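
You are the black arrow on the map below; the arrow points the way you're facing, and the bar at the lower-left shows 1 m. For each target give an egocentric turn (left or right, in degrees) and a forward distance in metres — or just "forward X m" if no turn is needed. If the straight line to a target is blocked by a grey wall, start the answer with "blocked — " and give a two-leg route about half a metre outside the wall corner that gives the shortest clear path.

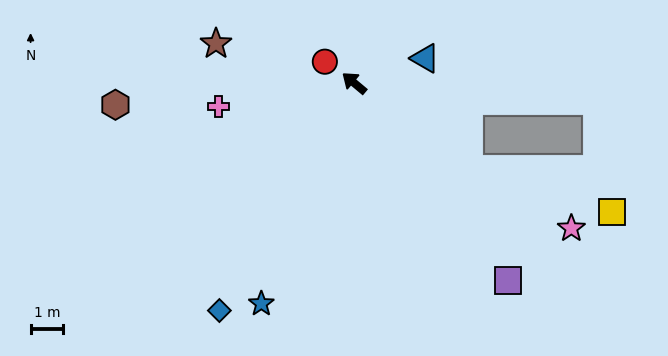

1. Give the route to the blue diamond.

turn left 99°, forward 8.1 m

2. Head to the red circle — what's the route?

turn left 4°, forward 1.1 m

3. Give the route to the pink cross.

turn left 50°, forward 4.2 m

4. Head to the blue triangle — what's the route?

turn right 121°, forward 2.3 m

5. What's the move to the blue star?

turn left 107°, forward 7.3 m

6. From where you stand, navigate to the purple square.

turn left 168°, forward 7.7 m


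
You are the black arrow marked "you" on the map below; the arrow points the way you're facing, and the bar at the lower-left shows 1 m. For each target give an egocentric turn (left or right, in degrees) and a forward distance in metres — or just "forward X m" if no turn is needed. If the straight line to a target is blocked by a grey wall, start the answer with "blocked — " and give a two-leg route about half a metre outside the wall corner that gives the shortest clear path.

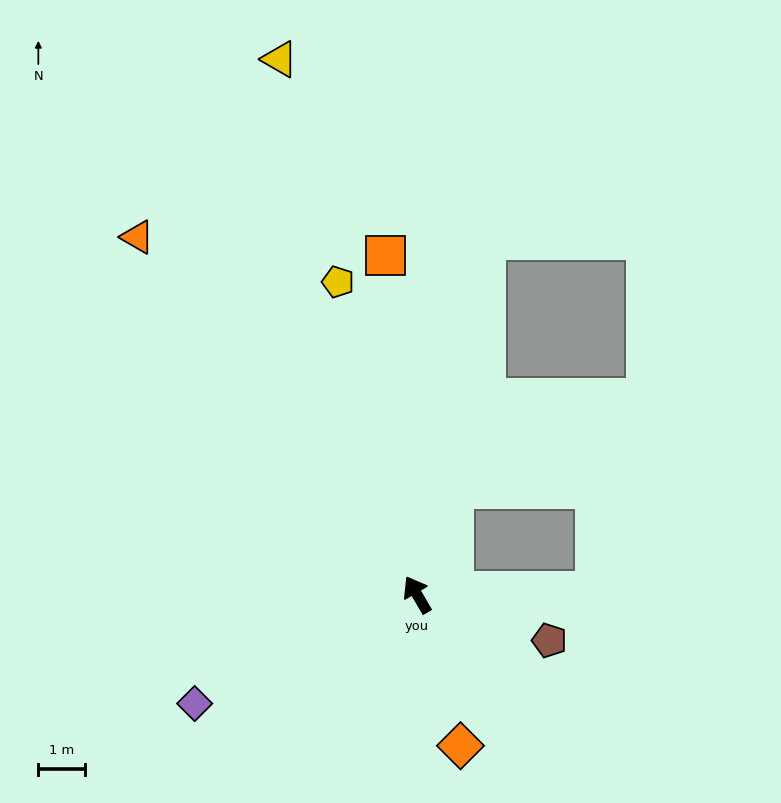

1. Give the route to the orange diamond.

turn left 166°, forward 3.4 m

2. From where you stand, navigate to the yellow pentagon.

turn right 16°, forward 6.9 m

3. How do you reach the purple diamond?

turn left 86°, forward 5.3 m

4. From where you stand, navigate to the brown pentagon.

turn right 139°, forward 3.0 m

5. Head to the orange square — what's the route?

turn right 25°, forward 7.3 m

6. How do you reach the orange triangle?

turn left 8°, forward 9.7 m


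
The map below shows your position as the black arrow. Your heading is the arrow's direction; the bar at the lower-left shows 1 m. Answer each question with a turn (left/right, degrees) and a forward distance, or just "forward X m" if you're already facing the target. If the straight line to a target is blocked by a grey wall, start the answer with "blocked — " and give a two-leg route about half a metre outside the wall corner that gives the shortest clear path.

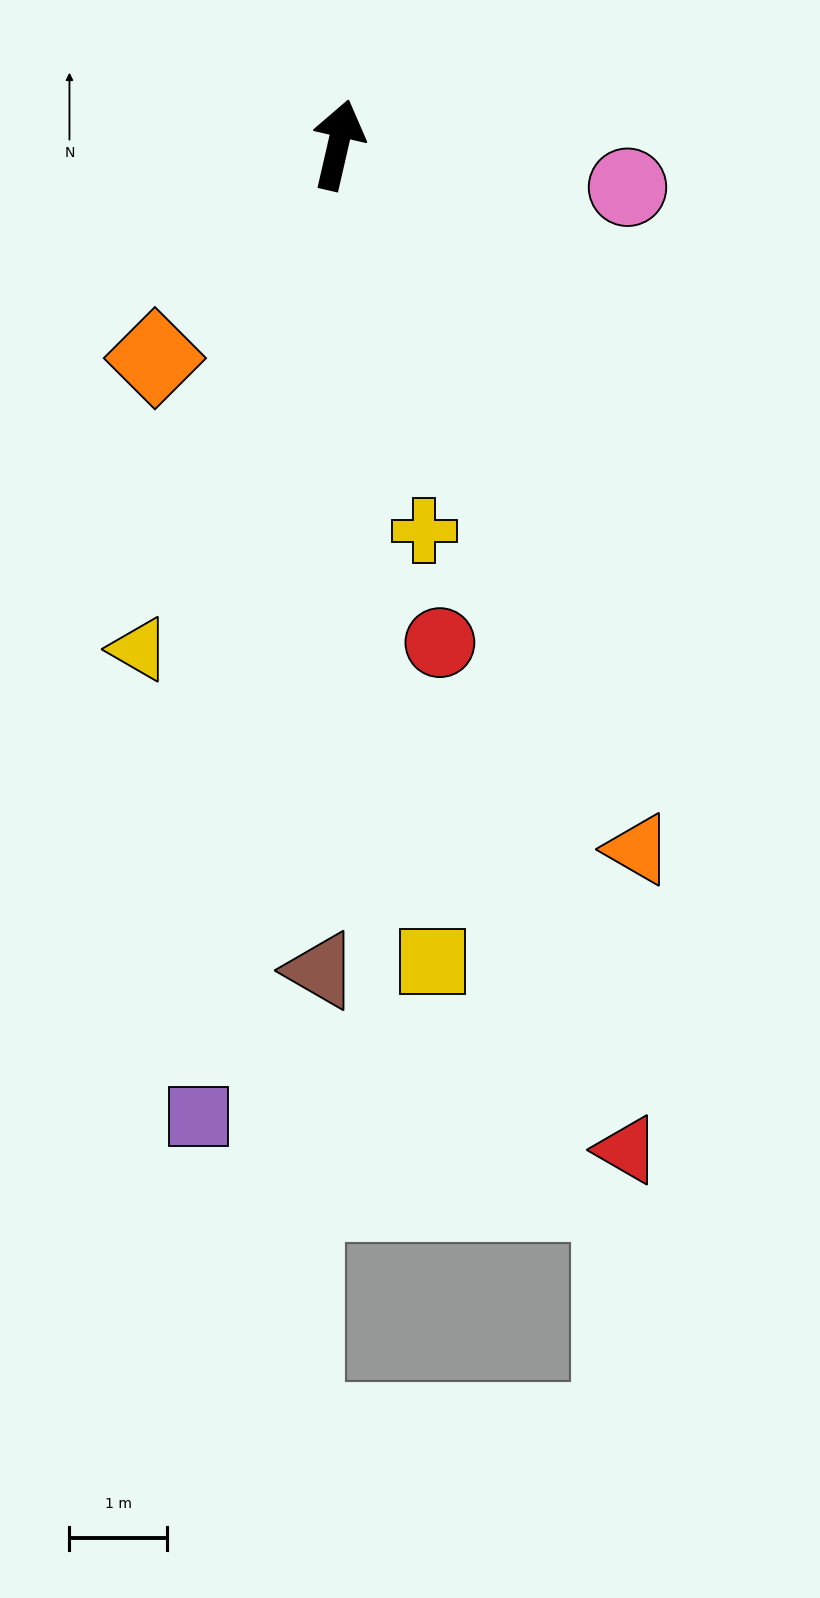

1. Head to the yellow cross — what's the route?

turn right 154°, forward 4.1 m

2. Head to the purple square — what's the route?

turn right 175°, forward 10.1 m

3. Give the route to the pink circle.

turn right 85°, forward 3.0 m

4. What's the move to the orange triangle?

turn right 144°, forward 7.9 m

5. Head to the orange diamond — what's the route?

turn left 152°, forward 2.9 m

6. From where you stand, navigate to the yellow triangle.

turn left 171°, forward 5.6 m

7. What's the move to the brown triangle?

turn right 168°, forward 8.5 m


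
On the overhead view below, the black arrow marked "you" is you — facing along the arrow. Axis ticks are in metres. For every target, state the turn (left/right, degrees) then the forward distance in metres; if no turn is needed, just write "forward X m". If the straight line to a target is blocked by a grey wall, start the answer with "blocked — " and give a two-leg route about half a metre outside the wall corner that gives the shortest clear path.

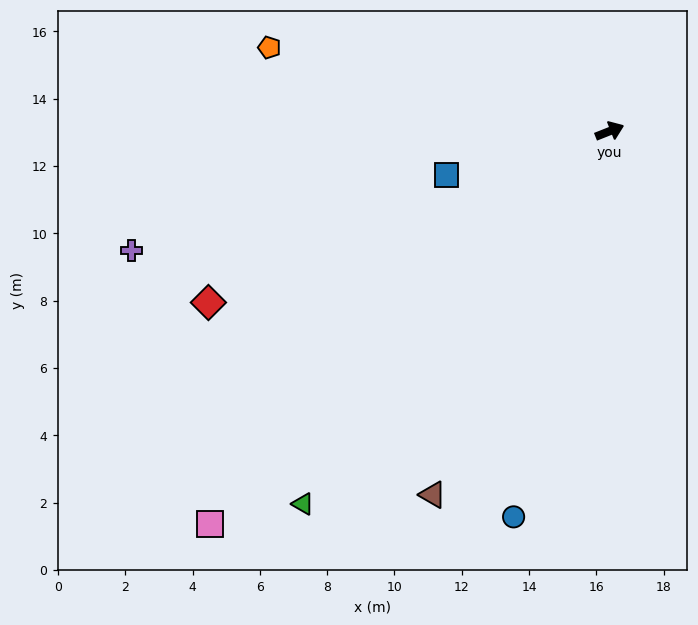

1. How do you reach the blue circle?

turn right 126°, forward 11.8 m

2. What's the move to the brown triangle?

turn right 138°, forward 12.0 m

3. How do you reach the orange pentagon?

turn left 145°, forward 10.4 m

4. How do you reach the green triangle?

turn right 151°, forward 14.3 m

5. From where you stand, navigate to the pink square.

turn right 157°, forward 16.7 m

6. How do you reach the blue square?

turn left 173°, forward 5.0 m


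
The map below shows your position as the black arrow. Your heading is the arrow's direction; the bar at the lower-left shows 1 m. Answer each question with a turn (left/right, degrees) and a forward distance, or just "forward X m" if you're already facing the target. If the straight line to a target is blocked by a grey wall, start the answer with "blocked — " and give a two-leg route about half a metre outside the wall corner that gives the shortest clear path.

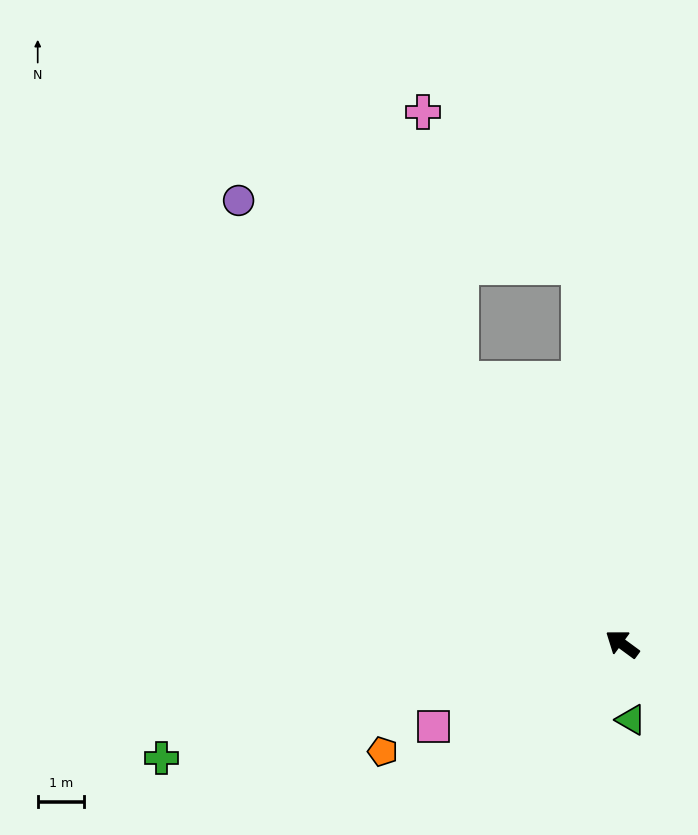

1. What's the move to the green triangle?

turn left 133°, forward 1.7 m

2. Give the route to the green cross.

turn left 50°, forward 10.3 m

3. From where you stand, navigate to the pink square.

turn left 60°, forward 4.5 m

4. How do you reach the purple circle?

turn right 13°, forward 12.8 m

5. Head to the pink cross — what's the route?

blocked — turn right 22°, forward 6.7 m, then turn right 24°, forward 5.9 m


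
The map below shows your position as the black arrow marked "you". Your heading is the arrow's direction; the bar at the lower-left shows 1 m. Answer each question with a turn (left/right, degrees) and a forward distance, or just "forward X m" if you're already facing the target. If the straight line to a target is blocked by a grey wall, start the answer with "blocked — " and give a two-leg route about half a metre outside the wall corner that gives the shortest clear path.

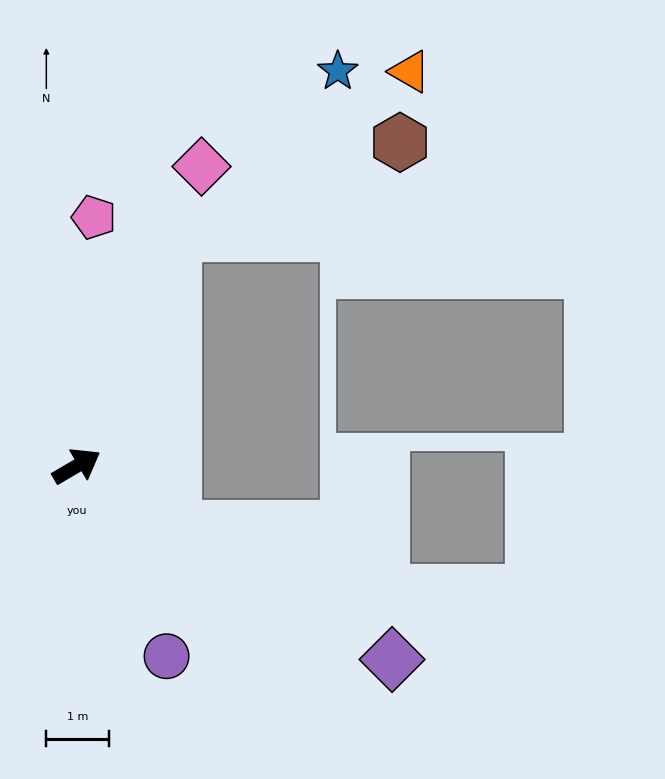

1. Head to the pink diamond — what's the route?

turn left 37°, forward 5.2 m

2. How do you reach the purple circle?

turn right 95°, forward 3.4 m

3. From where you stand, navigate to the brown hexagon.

blocked — turn left 36°, forward 4.0 m, then turn right 44°, forward 3.9 m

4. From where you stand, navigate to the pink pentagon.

turn left 56°, forward 4.0 m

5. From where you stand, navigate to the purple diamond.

turn right 62°, forward 5.9 m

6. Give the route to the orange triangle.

blocked — turn left 36°, forward 4.0 m, then turn right 31°, forward 4.6 m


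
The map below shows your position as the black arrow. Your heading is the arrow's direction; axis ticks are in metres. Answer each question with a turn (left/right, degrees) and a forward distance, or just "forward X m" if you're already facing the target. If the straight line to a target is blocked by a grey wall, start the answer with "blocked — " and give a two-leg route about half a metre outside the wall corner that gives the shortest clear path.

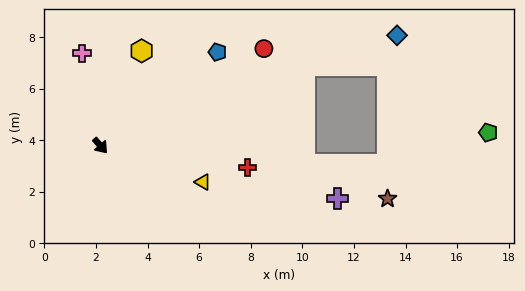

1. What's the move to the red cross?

turn left 41°, forward 5.8 m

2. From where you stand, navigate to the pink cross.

turn left 150°, forward 3.6 m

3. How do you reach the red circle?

turn left 80°, forward 7.4 m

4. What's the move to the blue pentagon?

turn left 88°, forward 5.8 m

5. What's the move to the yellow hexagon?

turn left 116°, forward 4.0 m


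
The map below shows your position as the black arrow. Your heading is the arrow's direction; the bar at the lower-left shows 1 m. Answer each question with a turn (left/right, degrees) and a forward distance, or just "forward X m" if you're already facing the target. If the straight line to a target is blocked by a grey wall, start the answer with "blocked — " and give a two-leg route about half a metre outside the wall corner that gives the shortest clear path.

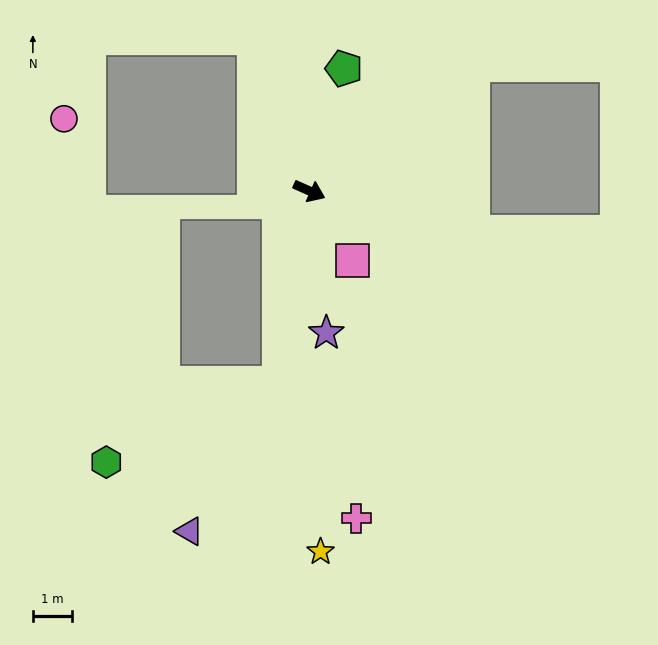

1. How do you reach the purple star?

turn right 59°, forward 3.6 m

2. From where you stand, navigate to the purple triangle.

blocked — turn right 75°, forward 4.9 m, then turn right 22°, forward 4.4 m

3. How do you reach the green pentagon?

turn left 98°, forward 3.2 m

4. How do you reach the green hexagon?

blocked — turn right 75°, forward 4.9 m, then turn right 56°, forward 4.8 m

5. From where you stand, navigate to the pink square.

turn right 34°, forward 2.1 m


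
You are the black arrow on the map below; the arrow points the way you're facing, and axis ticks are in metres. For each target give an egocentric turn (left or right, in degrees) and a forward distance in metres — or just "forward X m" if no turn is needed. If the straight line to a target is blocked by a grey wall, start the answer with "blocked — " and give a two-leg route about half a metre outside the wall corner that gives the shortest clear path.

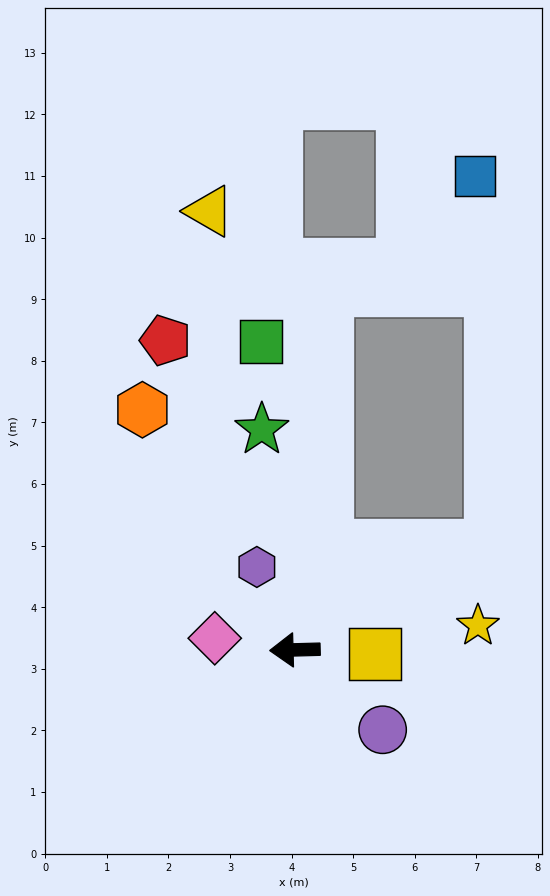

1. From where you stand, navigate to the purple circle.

turn left 136°, forward 1.9 m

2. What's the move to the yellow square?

turn left 176°, forward 1.3 m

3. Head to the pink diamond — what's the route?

turn right 10°, forward 1.3 m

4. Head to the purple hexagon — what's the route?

turn right 67°, forward 1.5 m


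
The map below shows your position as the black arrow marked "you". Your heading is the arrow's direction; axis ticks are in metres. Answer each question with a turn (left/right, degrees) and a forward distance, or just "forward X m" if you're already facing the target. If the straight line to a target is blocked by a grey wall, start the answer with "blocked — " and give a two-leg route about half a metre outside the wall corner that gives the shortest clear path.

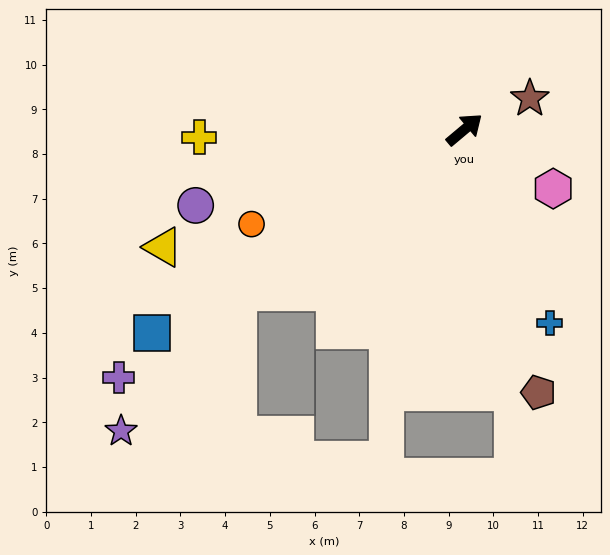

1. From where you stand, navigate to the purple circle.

turn left 156°, forward 6.2 m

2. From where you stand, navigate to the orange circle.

turn left 164°, forward 5.2 m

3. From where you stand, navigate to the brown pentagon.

turn right 114°, forward 6.1 m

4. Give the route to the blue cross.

turn right 106°, forward 4.7 m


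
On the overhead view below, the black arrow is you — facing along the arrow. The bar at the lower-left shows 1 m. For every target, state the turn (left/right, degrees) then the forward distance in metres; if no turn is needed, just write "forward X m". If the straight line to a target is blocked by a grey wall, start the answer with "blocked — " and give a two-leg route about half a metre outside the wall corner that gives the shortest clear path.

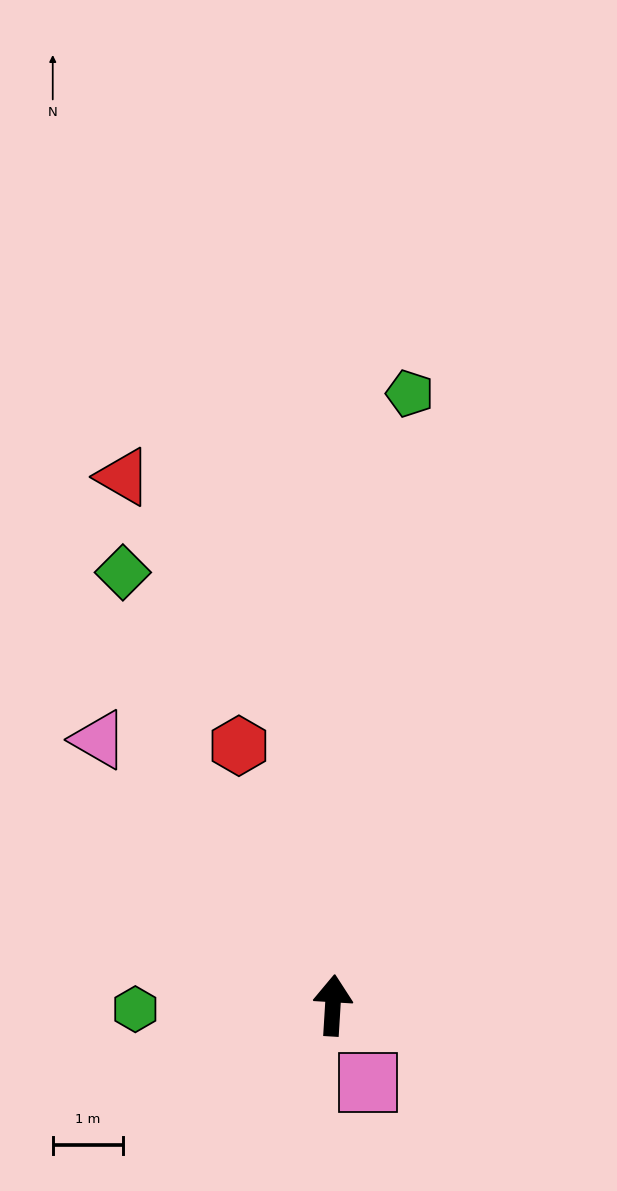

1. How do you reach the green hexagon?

turn left 95°, forward 2.8 m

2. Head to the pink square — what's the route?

turn right 152°, forward 1.2 m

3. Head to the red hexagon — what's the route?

turn left 23°, forward 3.9 m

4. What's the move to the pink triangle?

turn left 45°, forward 5.0 m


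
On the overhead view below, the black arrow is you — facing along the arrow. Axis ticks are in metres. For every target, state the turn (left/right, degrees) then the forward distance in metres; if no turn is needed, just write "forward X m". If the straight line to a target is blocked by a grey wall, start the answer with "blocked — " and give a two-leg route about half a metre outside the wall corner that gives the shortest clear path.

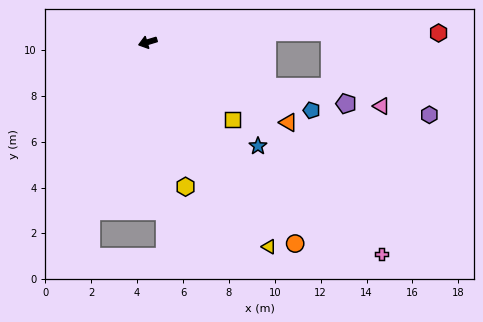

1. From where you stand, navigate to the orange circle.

turn left 109°, forward 10.9 m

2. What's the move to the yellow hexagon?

turn left 88°, forward 6.5 m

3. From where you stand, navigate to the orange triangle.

turn left 133°, forward 7.1 m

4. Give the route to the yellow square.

turn left 121°, forward 5.0 m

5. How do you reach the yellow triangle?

turn left 104°, forward 10.4 m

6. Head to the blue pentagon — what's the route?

turn left 141°, forward 7.7 m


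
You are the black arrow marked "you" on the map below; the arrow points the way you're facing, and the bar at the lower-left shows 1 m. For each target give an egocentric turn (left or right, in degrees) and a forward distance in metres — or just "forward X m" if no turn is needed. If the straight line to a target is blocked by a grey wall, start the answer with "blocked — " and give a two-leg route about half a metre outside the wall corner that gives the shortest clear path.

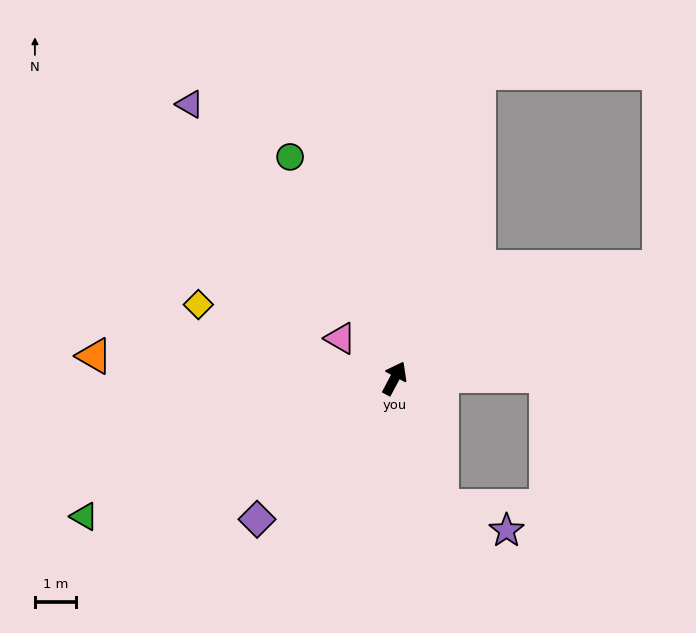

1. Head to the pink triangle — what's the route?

turn left 82°, forward 1.7 m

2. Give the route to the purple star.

blocked — turn right 132°, forward 3.4 m, then turn left 49°, forward 1.7 m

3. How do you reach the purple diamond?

turn left 164°, forward 4.8 m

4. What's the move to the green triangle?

turn left 142°, forward 8.4 m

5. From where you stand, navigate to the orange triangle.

turn left 114°, forward 7.4 m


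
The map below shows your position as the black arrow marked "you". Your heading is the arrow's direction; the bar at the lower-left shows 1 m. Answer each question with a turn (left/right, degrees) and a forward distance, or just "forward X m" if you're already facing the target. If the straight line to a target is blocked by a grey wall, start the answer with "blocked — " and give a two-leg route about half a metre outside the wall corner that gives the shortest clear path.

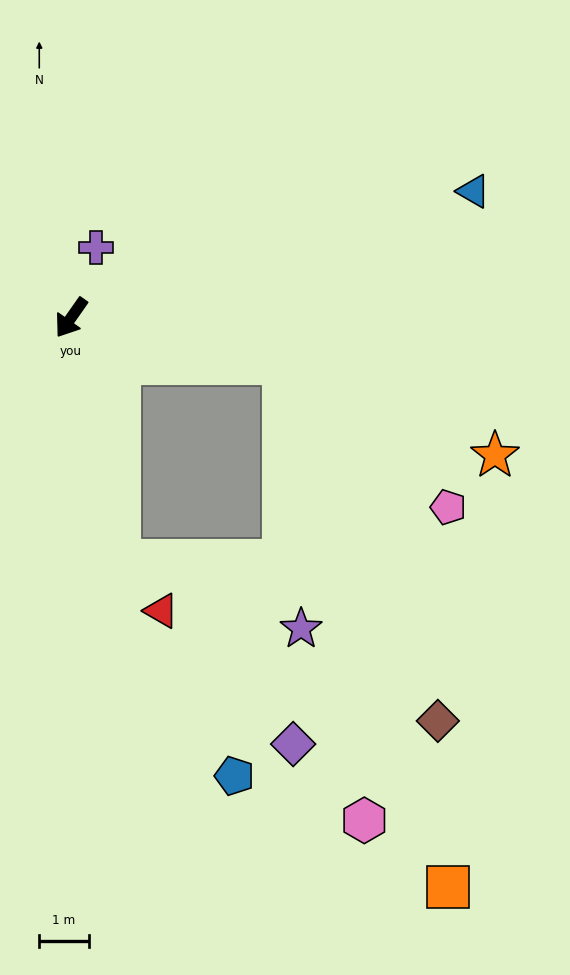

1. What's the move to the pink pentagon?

blocked — turn left 113°, forward 4.4 m, then turn right 29°, forward 4.4 m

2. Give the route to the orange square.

blocked — turn left 113°, forward 4.4 m, then turn right 60°, forward 11.1 m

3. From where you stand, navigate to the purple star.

blocked — turn left 46°, forward 5.0 m, then turn left 58°, forward 3.9 m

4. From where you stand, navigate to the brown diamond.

blocked — turn left 113°, forward 4.4 m, then turn right 55°, forward 7.9 m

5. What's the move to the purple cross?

turn right 165°, forward 1.5 m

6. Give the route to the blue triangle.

turn left 142°, forward 8.5 m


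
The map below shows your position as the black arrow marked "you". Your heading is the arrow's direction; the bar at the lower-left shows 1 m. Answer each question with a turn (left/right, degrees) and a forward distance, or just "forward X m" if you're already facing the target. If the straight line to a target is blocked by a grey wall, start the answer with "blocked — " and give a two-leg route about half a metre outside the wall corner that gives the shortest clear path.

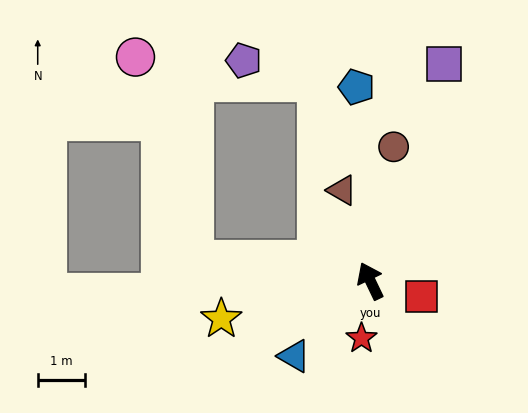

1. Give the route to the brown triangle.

turn right 8°, forward 2.0 m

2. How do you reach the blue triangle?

turn left 109°, forward 2.3 m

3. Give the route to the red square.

turn right 133°, forward 1.1 m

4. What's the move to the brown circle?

turn right 35°, forward 2.9 m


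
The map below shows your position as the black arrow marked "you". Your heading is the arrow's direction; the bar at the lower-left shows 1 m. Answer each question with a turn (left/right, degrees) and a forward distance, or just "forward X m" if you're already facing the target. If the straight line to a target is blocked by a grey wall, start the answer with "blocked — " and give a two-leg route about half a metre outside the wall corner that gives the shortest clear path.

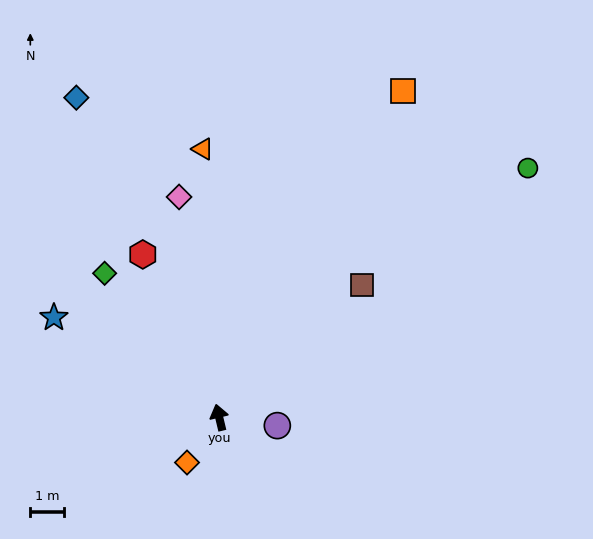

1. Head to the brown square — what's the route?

turn right 61°, forward 5.8 m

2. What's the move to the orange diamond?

turn left 131°, forward 1.7 m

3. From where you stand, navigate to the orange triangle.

turn right 10°, forward 8.0 m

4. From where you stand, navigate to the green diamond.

turn left 25°, forward 5.5 m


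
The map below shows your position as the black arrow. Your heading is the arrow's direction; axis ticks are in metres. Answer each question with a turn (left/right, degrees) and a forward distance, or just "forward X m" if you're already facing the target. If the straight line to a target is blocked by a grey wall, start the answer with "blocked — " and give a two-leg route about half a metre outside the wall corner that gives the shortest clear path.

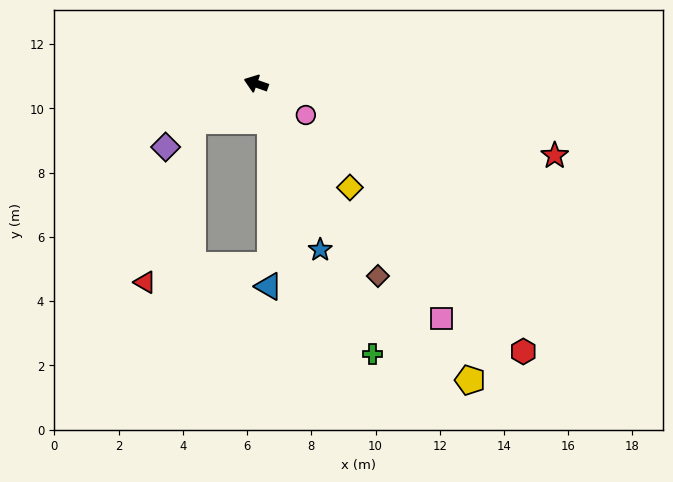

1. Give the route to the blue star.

turn left 130°, forward 5.5 m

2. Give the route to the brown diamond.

turn left 142°, forward 7.1 m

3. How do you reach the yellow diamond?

turn left 151°, forward 4.4 m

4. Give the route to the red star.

turn right 174°, forward 9.6 m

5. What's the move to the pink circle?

turn left 167°, forward 1.8 m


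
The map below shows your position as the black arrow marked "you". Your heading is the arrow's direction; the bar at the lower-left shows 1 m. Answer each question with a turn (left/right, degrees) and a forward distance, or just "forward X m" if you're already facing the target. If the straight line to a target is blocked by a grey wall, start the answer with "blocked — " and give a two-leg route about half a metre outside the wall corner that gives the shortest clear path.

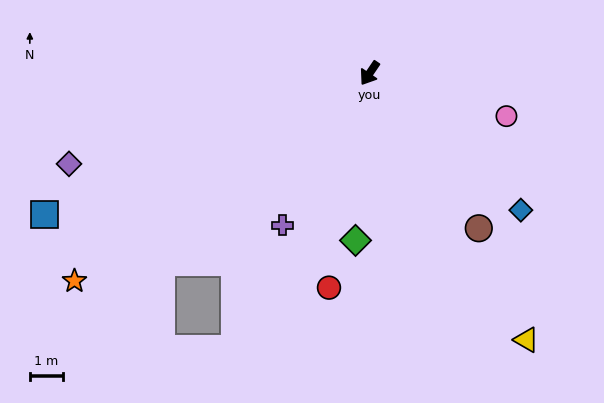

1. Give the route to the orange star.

turn right 21°, forward 11.0 m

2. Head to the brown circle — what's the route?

turn left 69°, forward 5.8 m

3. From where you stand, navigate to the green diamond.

turn left 29°, forward 5.1 m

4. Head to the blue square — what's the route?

turn right 32°, forward 10.8 m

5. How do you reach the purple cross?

turn left 4°, forward 5.3 m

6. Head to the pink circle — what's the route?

turn left 107°, forward 4.4 m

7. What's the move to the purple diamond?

turn right 39°, forward 9.5 m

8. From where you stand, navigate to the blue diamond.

turn left 82°, forward 6.2 m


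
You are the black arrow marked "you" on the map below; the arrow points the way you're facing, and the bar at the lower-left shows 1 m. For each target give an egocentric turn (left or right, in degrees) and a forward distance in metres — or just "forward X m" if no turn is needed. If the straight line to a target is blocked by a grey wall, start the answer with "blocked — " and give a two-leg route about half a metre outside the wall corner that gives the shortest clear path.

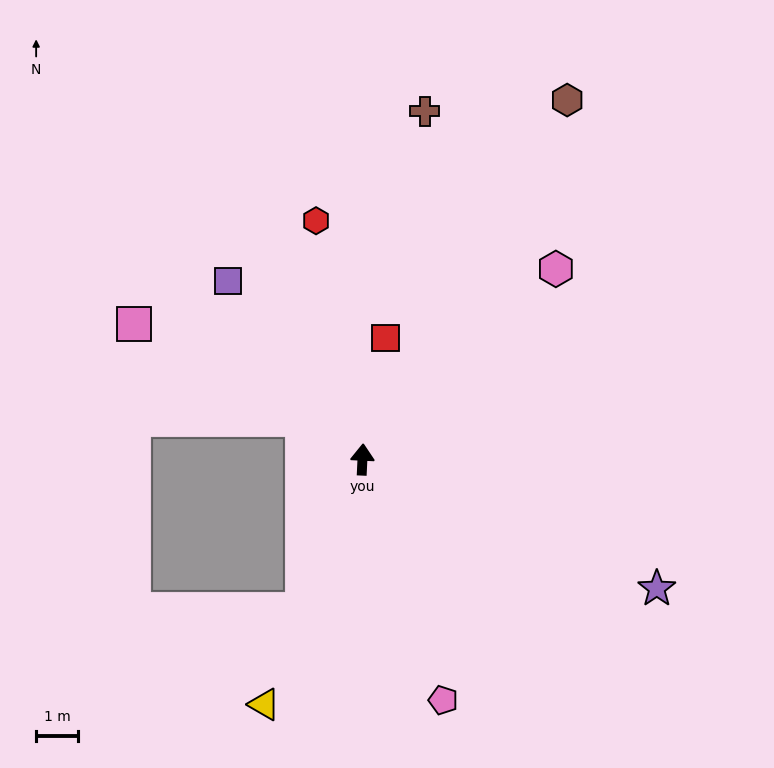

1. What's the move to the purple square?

turn left 40°, forward 5.4 m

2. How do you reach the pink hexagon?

turn right 43°, forward 6.5 m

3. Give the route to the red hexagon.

turn left 14°, forward 5.8 m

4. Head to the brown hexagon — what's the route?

turn right 27°, forward 9.9 m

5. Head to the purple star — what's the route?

turn right 111°, forward 7.7 m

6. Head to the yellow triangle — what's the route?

turn left 161°, forward 6.3 m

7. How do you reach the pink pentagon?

turn right 159°, forward 6.1 m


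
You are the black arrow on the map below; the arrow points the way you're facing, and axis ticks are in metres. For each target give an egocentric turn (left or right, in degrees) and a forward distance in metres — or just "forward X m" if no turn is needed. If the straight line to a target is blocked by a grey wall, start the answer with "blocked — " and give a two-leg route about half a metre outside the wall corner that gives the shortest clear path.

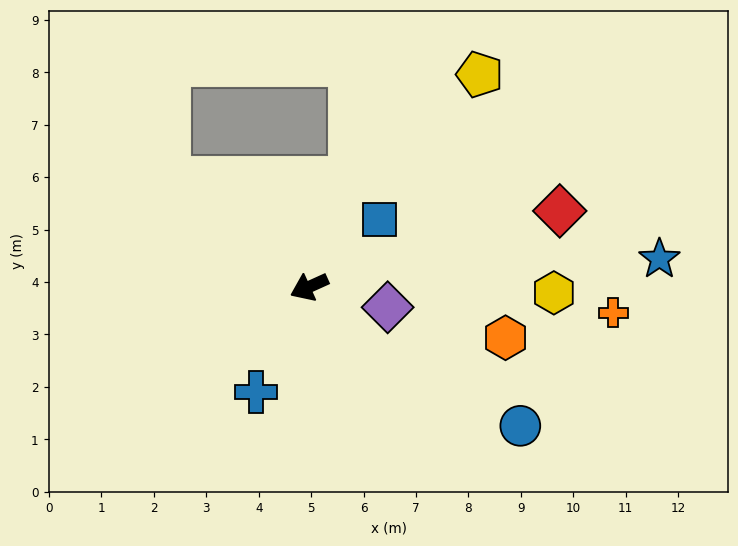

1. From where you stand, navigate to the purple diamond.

turn left 141°, forward 1.5 m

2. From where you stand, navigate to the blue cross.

turn left 39°, forward 2.2 m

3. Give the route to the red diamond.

turn left 173°, forward 5.0 m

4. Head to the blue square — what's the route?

turn right 160°, forward 1.9 m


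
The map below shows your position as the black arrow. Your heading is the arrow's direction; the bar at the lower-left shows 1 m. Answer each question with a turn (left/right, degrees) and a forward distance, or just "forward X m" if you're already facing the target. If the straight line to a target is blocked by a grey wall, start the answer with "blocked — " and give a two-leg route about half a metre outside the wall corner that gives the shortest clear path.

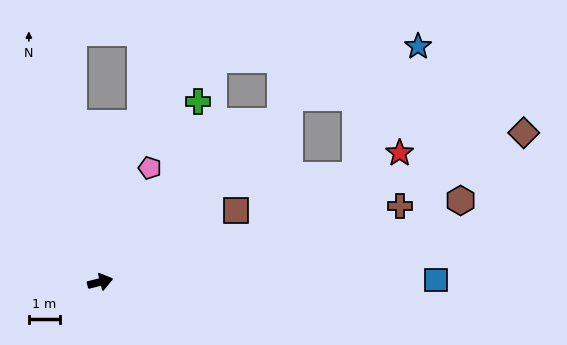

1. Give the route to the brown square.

turn left 14°, forward 4.9 m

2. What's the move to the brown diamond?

turn left 5°, forward 14.4 m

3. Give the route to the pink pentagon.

turn left 52°, forward 4.0 m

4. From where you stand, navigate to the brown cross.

forward 9.9 m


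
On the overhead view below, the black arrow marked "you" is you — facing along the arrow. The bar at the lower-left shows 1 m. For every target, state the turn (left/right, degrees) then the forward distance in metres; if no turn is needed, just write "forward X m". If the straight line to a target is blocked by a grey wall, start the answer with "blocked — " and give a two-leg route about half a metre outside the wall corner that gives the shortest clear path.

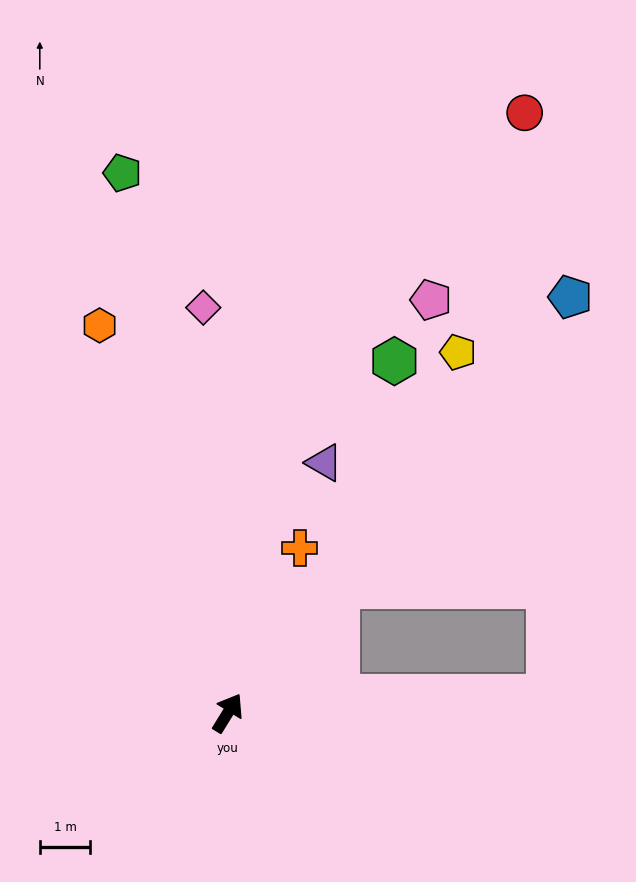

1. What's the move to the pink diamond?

turn left 35°, forward 8.0 m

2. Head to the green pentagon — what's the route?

turn left 43°, forward 10.9 m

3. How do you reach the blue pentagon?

turn right 8°, forward 10.7 m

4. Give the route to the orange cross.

turn left 8°, forward 3.6 m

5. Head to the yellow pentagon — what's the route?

forward 8.5 m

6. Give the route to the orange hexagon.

turn left 50°, forward 8.1 m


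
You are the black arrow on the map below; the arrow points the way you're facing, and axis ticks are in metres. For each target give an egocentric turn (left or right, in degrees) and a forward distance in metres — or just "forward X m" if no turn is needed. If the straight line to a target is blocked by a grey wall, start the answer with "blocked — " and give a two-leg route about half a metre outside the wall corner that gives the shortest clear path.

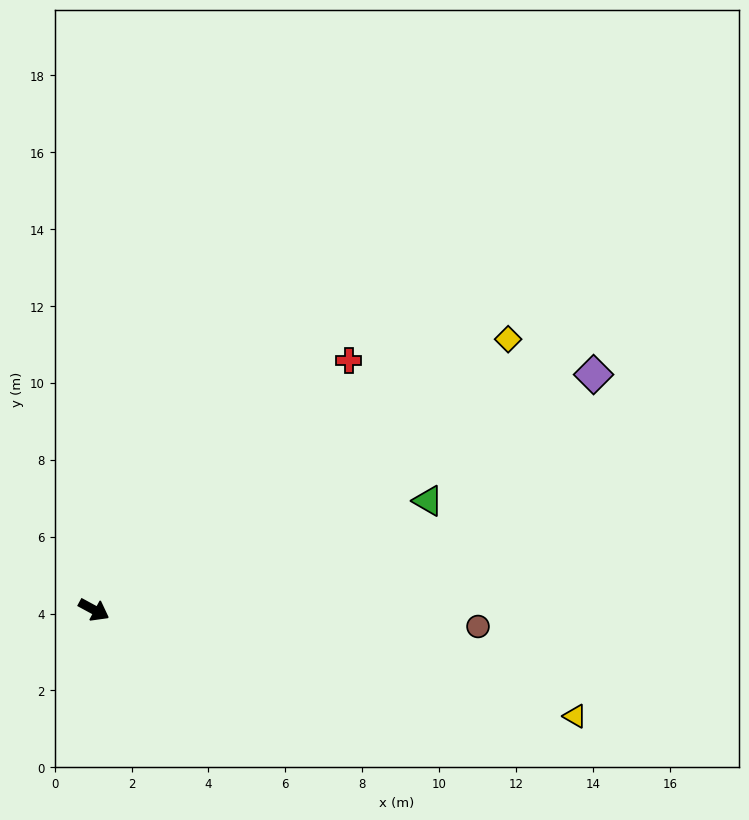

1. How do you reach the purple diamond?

turn left 54°, forward 14.4 m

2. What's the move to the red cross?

turn left 73°, forward 9.3 m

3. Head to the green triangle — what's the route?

turn left 47°, forward 9.1 m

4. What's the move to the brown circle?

turn left 26°, forward 10.0 m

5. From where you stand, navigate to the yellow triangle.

turn left 16°, forward 12.8 m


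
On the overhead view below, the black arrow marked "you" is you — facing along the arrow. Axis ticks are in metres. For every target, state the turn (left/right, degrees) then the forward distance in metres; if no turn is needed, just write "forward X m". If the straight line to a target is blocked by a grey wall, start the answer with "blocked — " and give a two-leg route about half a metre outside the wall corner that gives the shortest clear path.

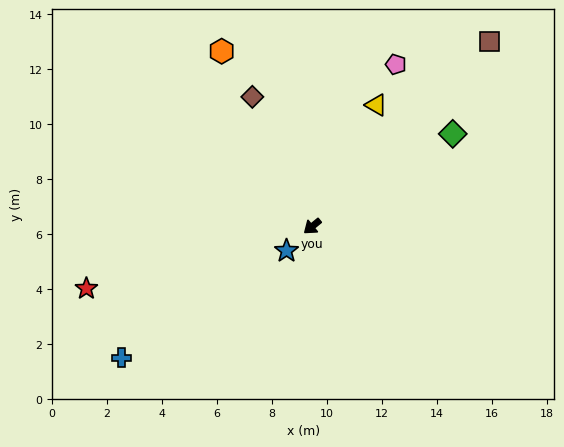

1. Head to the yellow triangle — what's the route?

turn right 157°, forward 5.0 m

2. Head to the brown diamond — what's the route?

turn right 104°, forward 5.2 m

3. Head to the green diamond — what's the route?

turn left 174°, forward 6.1 m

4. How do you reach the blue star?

turn left 4°, forward 1.3 m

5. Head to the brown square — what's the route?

turn right 173°, forward 9.3 m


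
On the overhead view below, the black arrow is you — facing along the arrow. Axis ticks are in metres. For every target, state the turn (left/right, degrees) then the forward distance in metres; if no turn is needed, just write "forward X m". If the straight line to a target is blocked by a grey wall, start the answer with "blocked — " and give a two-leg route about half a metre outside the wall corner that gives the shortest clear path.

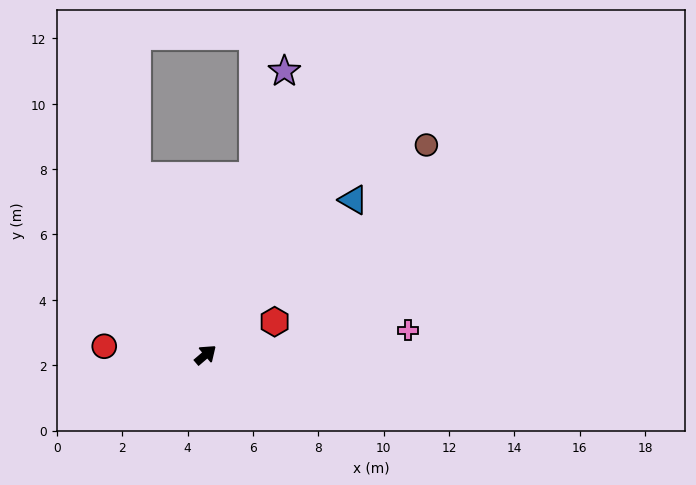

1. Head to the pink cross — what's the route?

turn right 34°, forward 6.2 m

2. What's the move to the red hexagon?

turn right 15°, forward 2.3 m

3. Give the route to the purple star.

turn left 34°, forward 9.0 m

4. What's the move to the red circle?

turn left 135°, forward 3.1 m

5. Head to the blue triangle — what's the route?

turn left 6°, forward 6.5 m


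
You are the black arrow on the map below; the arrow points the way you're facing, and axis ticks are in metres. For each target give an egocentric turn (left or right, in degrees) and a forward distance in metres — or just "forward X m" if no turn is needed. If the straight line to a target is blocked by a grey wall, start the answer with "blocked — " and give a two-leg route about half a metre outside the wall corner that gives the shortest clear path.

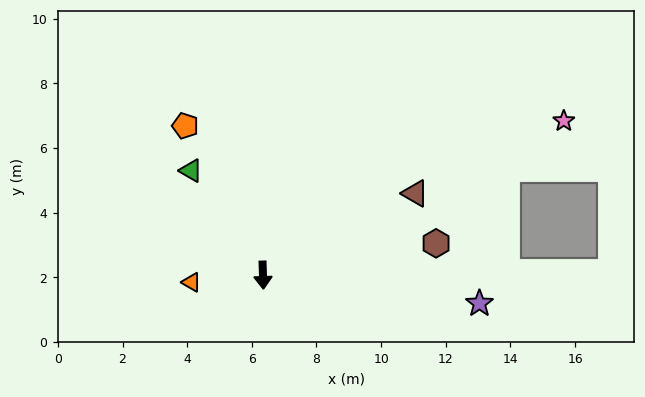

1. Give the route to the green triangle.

turn right 147°, forward 3.9 m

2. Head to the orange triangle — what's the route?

turn right 86°, forward 2.2 m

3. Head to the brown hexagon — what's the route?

turn left 99°, forward 5.4 m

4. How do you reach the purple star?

turn left 81°, forward 6.8 m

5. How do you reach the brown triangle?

turn left 116°, forward 5.3 m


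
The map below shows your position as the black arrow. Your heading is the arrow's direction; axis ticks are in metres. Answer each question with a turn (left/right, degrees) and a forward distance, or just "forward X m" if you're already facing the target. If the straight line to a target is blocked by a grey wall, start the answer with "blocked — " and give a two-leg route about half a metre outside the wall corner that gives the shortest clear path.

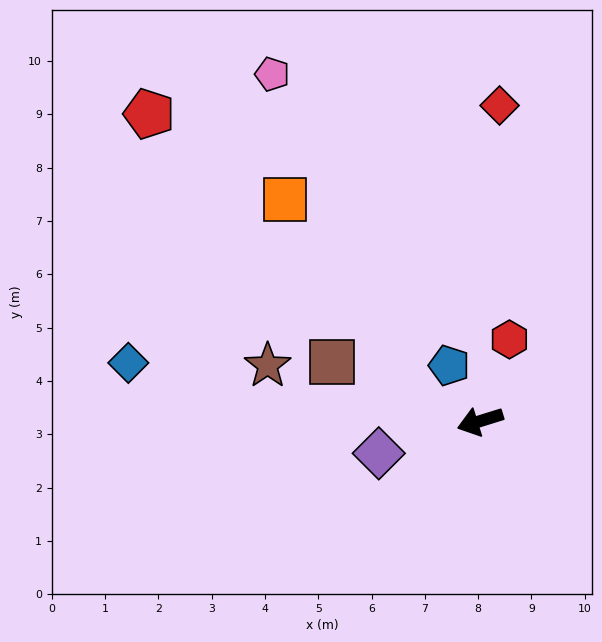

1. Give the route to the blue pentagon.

turn right 78°, forward 1.2 m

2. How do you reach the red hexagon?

turn right 127°, forward 1.6 m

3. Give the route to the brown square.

turn right 39°, forward 3.0 m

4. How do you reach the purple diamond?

forward 2.0 m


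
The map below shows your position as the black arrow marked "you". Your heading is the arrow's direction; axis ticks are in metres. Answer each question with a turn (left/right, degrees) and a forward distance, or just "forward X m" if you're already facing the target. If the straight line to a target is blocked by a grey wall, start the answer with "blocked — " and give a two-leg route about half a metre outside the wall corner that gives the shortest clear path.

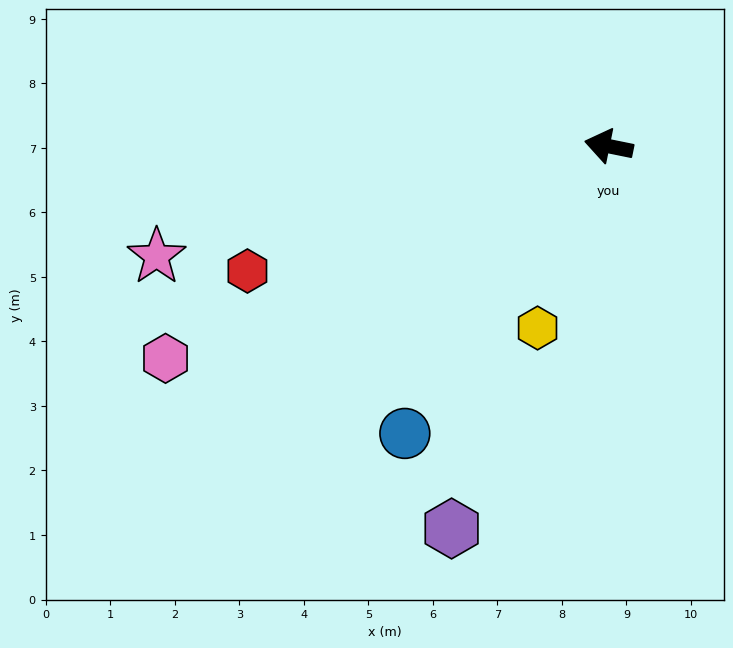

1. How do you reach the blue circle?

turn left 66°, forward 5.5 m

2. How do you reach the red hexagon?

turn left 31°, forward 5.9 m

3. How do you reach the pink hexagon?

turn left 37°, forward 7.6 m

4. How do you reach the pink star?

turn left 25°, forward 7.2 m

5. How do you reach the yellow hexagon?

turn left 80°, forward 3.0 m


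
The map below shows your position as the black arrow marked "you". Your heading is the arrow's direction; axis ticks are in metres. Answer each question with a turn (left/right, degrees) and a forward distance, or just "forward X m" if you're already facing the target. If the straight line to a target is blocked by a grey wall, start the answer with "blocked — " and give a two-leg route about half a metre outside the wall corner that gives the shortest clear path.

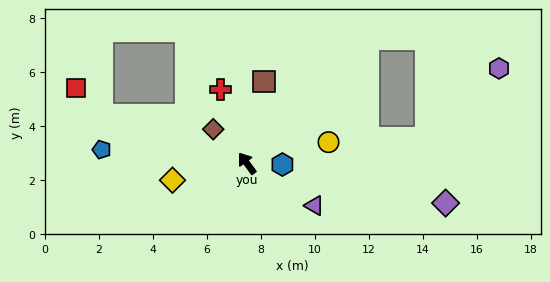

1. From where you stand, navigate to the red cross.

turn right 16°, forward 2.9 m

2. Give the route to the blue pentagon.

turn left 49°, forward 5.4 m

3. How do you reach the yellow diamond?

turn left 67°, forward 2.8 m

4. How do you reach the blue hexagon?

turn right 128°, forward 1.3 m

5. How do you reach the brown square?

turn right 48°, forward 3.1 m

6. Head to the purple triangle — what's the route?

turn right 158°, forward 2.9 m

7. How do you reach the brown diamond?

turn left 9°, forward 1.8 m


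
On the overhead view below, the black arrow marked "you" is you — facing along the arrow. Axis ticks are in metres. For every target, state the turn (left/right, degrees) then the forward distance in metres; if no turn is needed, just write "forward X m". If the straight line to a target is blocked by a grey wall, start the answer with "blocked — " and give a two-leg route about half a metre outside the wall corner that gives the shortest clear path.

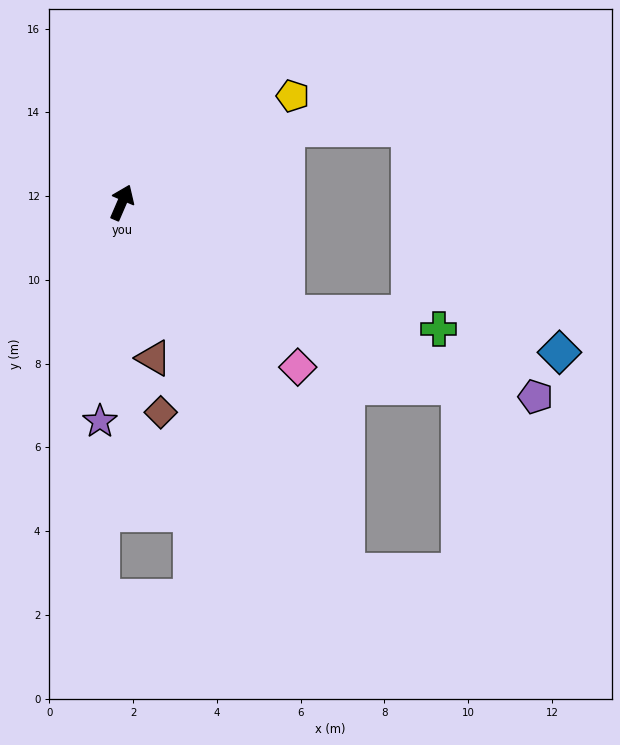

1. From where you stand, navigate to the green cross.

blocked — turn right 100°, forward 4.7 m, then turn left 27°, forward 3.6 m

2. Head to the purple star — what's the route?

turn right 162°, forward 5.3 m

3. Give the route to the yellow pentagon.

turn right 35°, forward 4.8 m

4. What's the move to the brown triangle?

turn right 145°, forward 3.8 m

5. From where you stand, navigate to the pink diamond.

turn right 110°, forward 5.8 m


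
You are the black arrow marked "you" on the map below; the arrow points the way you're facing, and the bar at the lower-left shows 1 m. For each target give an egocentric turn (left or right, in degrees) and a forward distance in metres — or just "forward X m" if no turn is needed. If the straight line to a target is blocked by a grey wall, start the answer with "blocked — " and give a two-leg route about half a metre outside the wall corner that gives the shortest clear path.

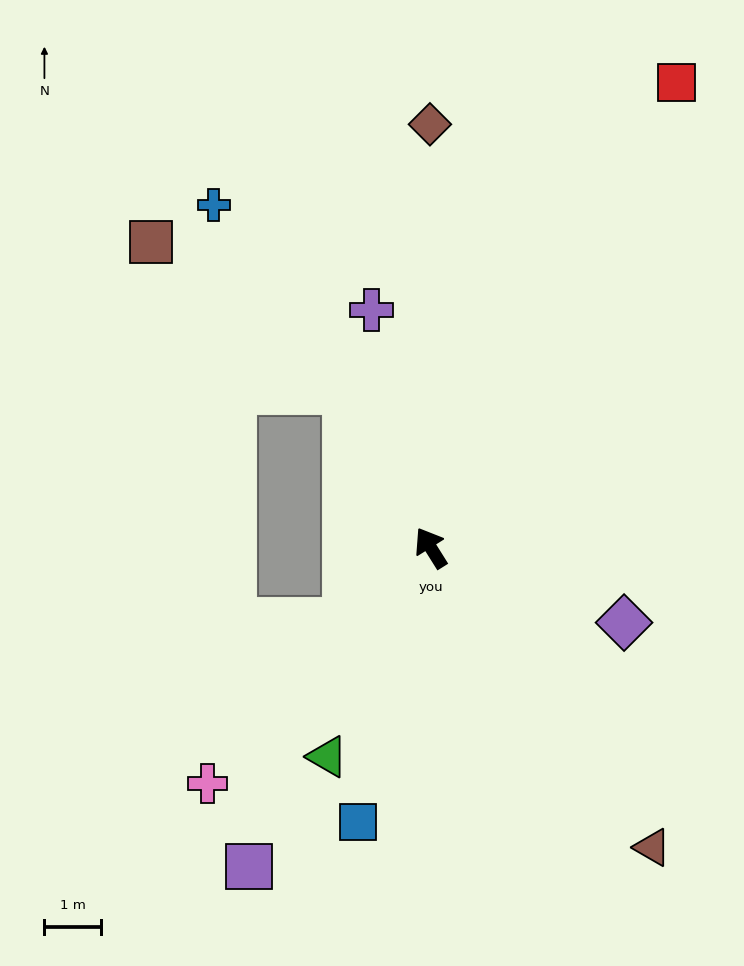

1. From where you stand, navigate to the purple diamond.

turn right 143°, forward 3.7 m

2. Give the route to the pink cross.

turn left 104°, forward 5.8 m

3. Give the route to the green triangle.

turn left 122°, forward 4.2 m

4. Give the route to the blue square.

turn left 133°, forward 5.0 m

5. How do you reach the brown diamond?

turn right 32°, forward 7.5 m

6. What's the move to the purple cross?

turn right 18°, forward 4.4 m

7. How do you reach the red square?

turn right 60°, forward 9.4 m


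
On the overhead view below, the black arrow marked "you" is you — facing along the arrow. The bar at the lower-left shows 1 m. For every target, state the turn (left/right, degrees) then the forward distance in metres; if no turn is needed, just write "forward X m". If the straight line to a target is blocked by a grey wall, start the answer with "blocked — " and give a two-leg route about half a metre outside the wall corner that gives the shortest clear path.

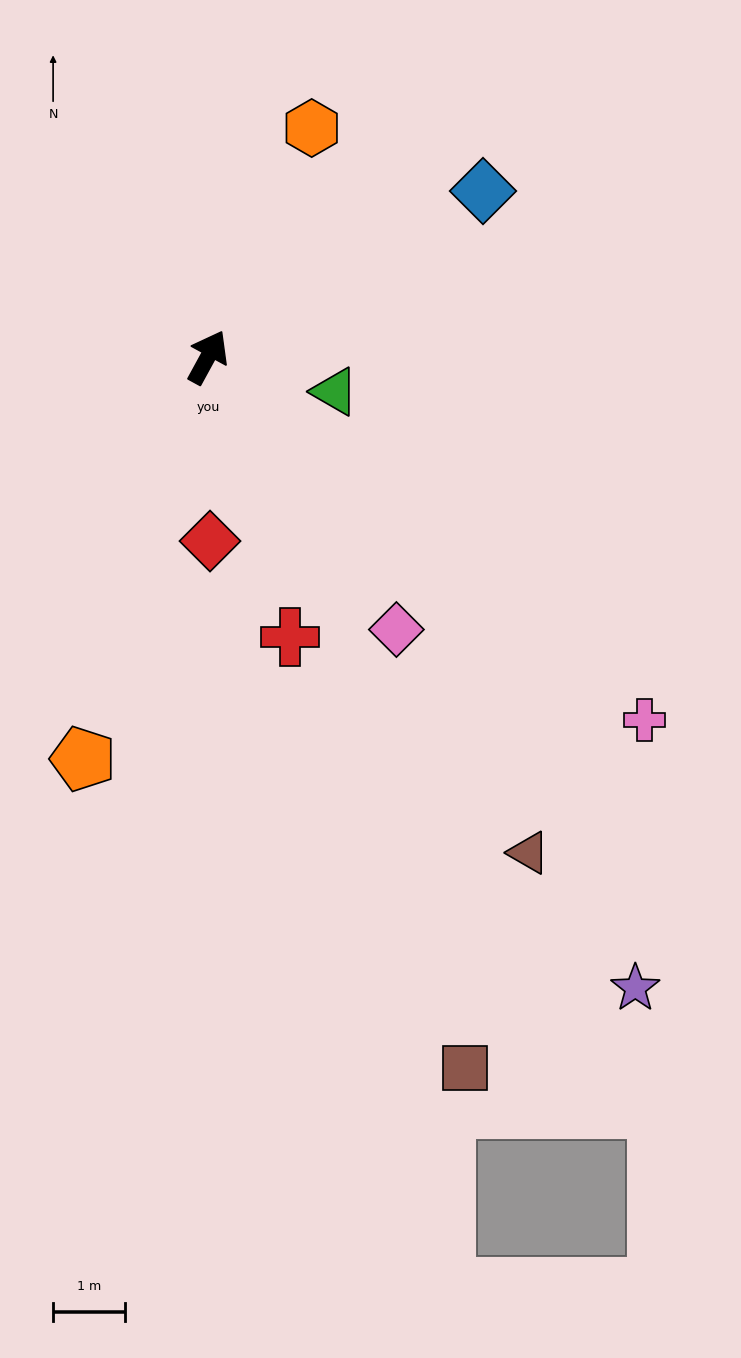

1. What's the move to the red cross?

turn right 135°, forward 4.1 m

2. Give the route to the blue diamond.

turn right 30°, forward 4.5 m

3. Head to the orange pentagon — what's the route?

turn right 169°, forward 5.9 m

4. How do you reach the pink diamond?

turn right 117°, forward 4.6 m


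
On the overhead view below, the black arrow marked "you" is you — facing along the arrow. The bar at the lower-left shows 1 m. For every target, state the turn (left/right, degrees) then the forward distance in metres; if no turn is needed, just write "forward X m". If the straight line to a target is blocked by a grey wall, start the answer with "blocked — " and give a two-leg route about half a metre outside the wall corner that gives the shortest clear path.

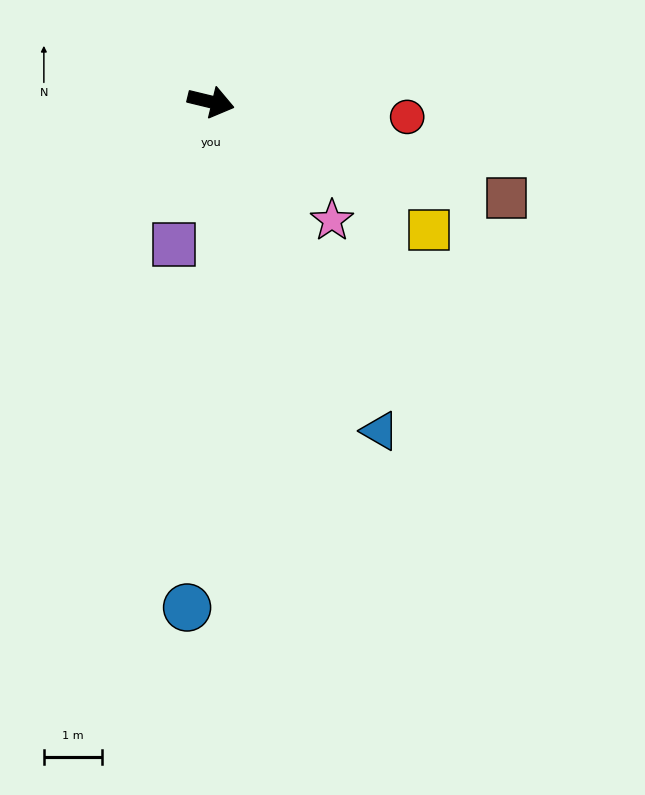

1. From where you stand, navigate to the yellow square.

turn right 17°, forward 4.4 m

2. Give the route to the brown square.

turn right 4°, forward 5.4 m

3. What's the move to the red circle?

turn left 9°, forward 3.4 m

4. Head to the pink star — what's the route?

turn right 31°, forward 2.9 m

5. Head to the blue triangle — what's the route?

turn right 49°, forward 6.4 m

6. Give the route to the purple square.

turn right 91°, forward 2.5 m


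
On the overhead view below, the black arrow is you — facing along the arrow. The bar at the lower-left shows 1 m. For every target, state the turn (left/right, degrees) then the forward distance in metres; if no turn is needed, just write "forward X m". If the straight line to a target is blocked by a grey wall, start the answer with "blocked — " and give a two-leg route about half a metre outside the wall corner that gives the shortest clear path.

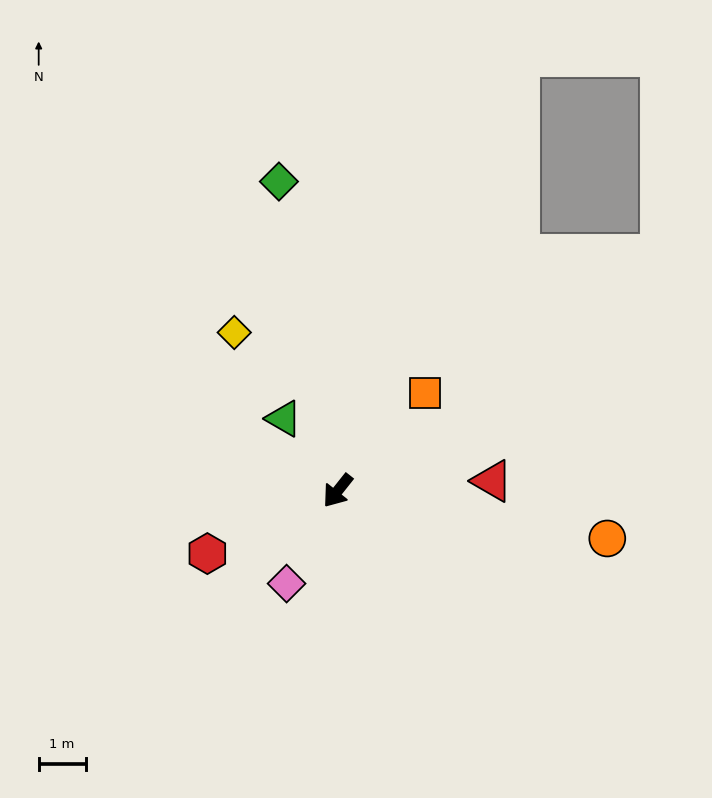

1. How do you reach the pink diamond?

turn left 10°, forward 2.3 m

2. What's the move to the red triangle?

turn left 132°, forward 3.3 m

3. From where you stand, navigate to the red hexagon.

turn right 26°, forward 3.1 m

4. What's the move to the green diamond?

turn right 131°, forward 6.7 m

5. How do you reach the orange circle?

turn left 118°, forward 5.8 m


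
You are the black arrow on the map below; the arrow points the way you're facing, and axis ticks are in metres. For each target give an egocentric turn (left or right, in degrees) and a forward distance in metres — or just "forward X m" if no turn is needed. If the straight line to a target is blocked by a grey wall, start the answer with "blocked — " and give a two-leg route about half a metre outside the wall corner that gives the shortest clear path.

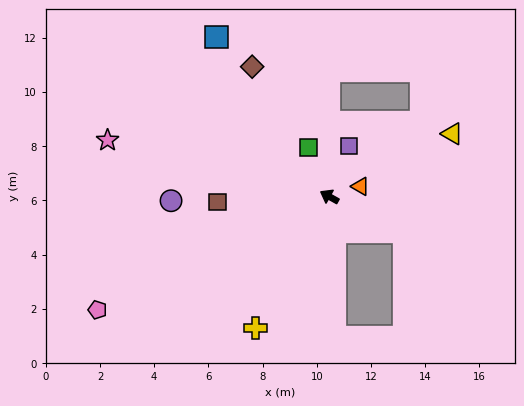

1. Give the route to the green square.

turn right 38°, forward 2.0 m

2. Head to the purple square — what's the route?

turn right 82°, forward 2.0 m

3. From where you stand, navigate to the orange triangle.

turn right 133°, forward 1.2 m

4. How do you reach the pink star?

turn left 15°, forward 8.4 m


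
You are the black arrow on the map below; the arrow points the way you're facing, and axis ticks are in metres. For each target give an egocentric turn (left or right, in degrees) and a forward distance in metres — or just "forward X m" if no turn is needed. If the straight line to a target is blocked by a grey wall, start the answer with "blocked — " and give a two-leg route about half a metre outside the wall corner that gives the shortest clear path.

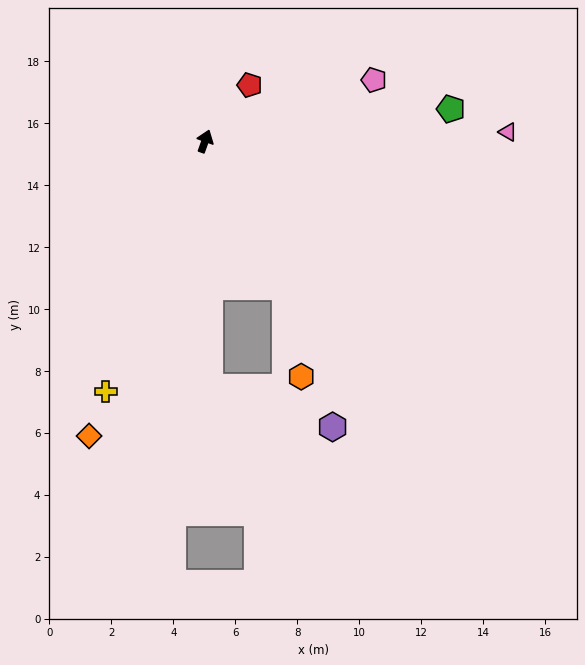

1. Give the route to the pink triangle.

turn right 69°, forward 9.8 m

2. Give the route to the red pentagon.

turn right 19°, forward 2.3 m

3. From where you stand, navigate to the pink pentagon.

turn right 50°, forward 5.8 m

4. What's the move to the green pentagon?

turn right 63°, forward 8.0 m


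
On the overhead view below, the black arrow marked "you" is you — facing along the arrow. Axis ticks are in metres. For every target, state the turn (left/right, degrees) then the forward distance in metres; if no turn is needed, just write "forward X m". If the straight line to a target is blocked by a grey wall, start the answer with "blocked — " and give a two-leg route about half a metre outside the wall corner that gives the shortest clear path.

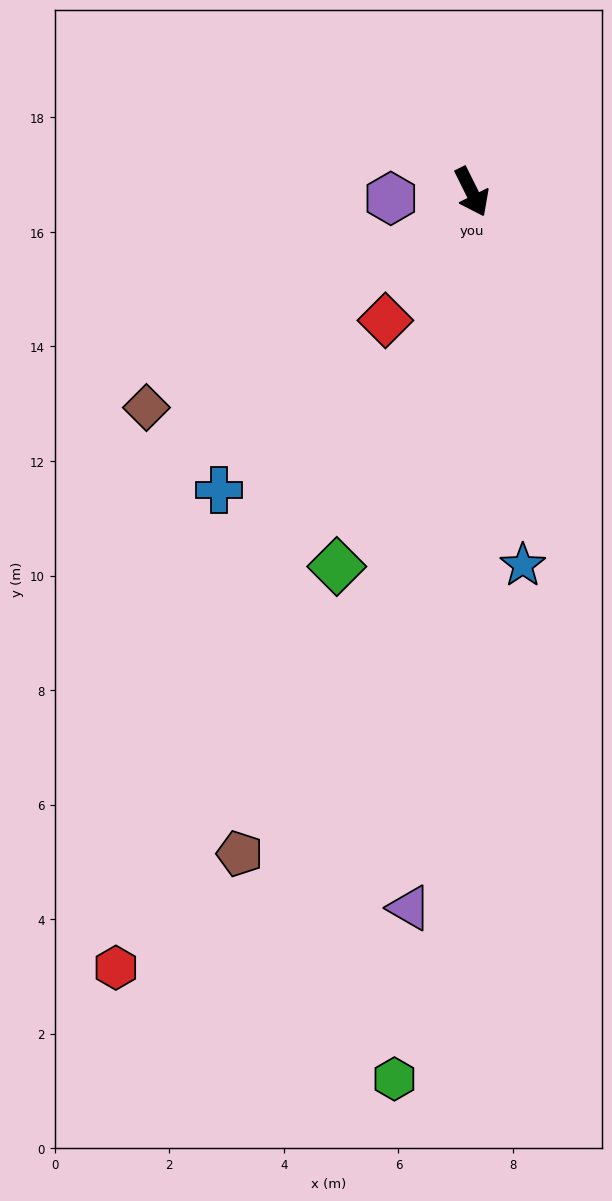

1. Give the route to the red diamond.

turn right 60°, forward 2.7 m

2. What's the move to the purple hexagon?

turn right 112°, forward 1.4 m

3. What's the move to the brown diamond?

turn right 83°, forward 6.8 m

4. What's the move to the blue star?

turn right 19°, forward 6.6 m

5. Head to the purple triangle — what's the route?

turn right 31°, forward 12.6 m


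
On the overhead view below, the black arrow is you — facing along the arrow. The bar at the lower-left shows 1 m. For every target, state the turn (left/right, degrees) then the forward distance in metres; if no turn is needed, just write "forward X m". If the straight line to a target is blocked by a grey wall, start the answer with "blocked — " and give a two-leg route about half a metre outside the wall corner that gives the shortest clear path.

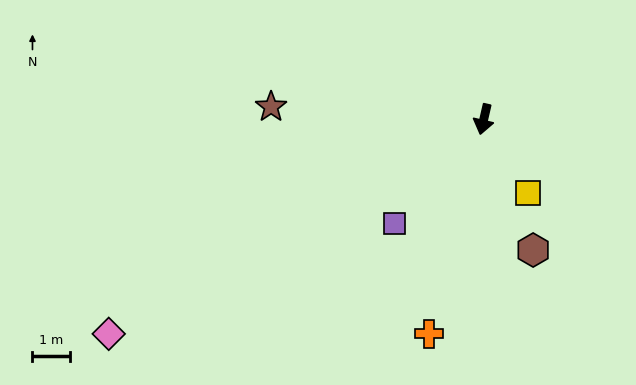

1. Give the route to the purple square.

turn right 28°, forward 3.7 m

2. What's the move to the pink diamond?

turn right 47°, forward 11.6 m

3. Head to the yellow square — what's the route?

turn left 44°, forward 2.3 m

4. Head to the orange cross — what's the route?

forward 5.9 m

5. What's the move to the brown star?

turn right 80°, forward 5.7 m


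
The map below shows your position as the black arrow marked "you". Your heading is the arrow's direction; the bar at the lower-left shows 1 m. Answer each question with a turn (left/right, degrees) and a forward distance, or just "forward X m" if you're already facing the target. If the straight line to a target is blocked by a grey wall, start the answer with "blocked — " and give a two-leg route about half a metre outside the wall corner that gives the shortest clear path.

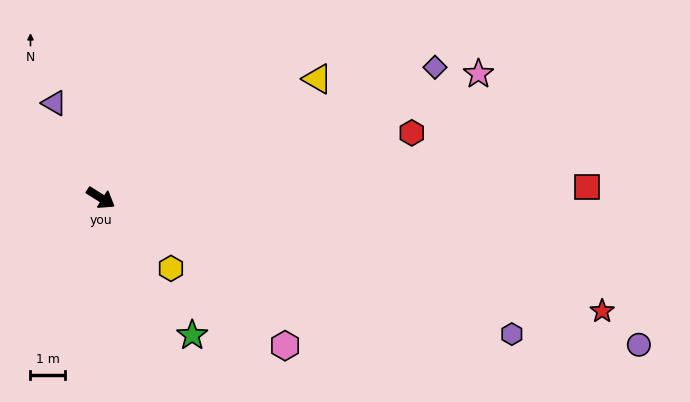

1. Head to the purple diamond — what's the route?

turn left 54°, forward 10.5 m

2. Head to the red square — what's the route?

turn left 34°, forward 14.2 m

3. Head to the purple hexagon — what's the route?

turn left 14°, forward 12.6 m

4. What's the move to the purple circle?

turn left 17°, forward 16.2 m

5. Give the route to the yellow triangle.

turn left 61°, forward 7.2 m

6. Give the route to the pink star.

turn left 50°, forward 11.6 m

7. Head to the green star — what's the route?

turn right 24°, forward 4.8 m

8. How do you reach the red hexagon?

turn left 44°, forward 9.3 m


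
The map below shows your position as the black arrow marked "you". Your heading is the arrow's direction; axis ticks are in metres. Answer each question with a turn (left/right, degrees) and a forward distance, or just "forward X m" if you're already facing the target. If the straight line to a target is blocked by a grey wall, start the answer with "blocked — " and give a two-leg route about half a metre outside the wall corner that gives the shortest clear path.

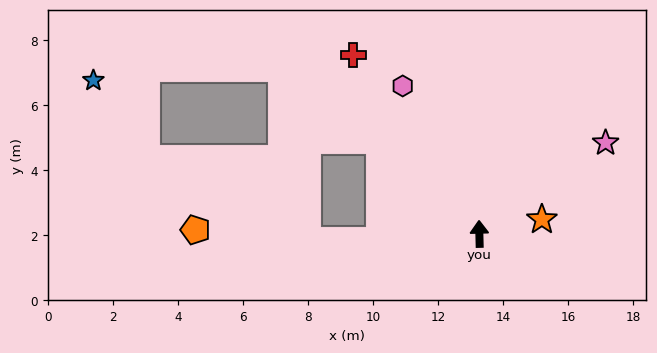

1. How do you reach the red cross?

turn left 34°, forward 6.7 m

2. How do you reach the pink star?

turn right 56°, forward 4.8 m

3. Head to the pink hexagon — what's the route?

turn left 26°, forward 5.1 m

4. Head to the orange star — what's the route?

turn right 78°, forward 2.0 m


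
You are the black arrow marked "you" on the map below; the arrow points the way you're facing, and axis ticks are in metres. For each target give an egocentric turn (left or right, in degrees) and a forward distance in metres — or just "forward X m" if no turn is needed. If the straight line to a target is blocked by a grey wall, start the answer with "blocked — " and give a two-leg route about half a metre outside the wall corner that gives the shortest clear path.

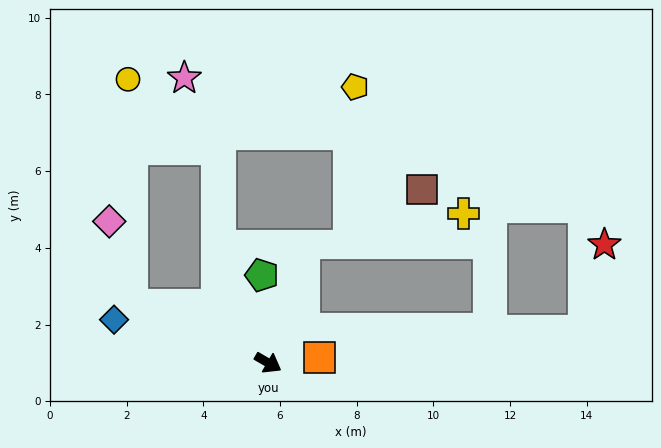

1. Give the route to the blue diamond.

turn right 166°, forward 4.2 m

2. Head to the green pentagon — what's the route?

turn left 124°, forward 2.3 m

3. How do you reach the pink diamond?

blocked — turn right 173°, forward 3.9 m, then turn right 52°, forward 2.3 m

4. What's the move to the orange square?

turn left 36°, forward 1.4 m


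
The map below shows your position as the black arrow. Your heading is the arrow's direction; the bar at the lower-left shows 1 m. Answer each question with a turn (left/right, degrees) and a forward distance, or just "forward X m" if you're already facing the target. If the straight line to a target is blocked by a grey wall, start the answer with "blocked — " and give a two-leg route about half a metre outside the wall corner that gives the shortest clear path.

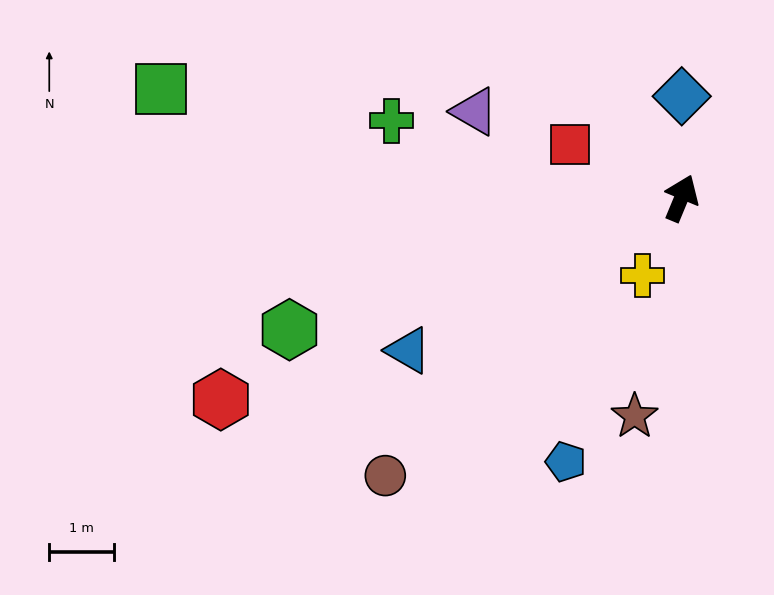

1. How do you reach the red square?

turn left 87°, forward 1.9 m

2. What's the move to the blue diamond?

turn left 22°, forward 1.6 m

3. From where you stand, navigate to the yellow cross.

turn left 176°, forward 1.3 m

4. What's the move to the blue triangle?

turn left 142°, forward 4.8 m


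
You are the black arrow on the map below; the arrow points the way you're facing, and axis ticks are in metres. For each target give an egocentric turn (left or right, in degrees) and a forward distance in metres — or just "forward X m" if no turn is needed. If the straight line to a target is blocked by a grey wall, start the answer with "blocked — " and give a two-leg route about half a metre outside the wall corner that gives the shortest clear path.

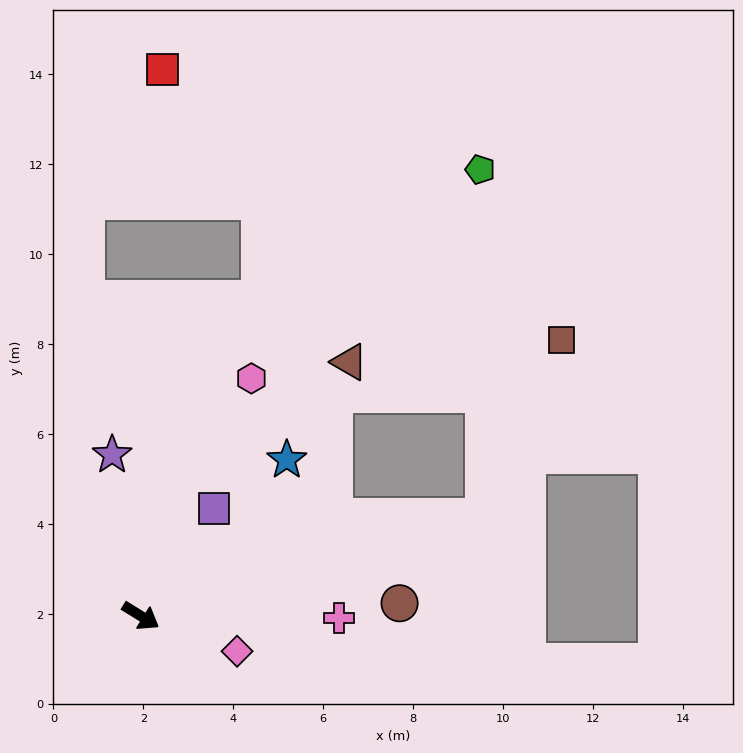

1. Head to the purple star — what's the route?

turn left 132°, forward 3.6 m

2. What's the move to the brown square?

blocked — turn left 48°, forward 8.0 m, then turn left 50°, forward 4.3 m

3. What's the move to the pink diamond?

turn left 12°, forward 2.3 m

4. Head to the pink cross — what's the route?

turn left 31°, forward 4.4 m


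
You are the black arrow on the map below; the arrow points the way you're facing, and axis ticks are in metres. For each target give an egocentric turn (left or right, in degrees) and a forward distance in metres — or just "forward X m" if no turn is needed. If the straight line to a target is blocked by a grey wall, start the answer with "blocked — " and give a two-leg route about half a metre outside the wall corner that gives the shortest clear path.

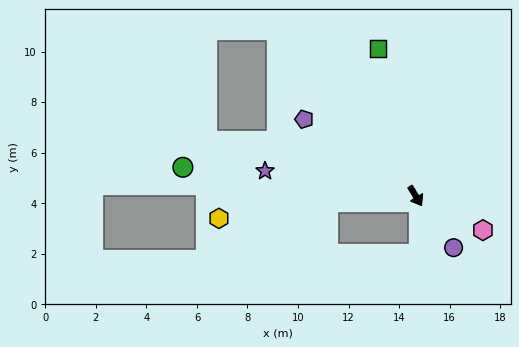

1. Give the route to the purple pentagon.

turn right 156°, forward 5.4 m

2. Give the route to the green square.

turn left 163°, forward 6.0 m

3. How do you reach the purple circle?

turn left 5°, forward 2.5 m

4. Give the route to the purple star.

turn right 131°, forward 6.0 m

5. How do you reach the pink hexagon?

turn left 32°, forward 3.0 m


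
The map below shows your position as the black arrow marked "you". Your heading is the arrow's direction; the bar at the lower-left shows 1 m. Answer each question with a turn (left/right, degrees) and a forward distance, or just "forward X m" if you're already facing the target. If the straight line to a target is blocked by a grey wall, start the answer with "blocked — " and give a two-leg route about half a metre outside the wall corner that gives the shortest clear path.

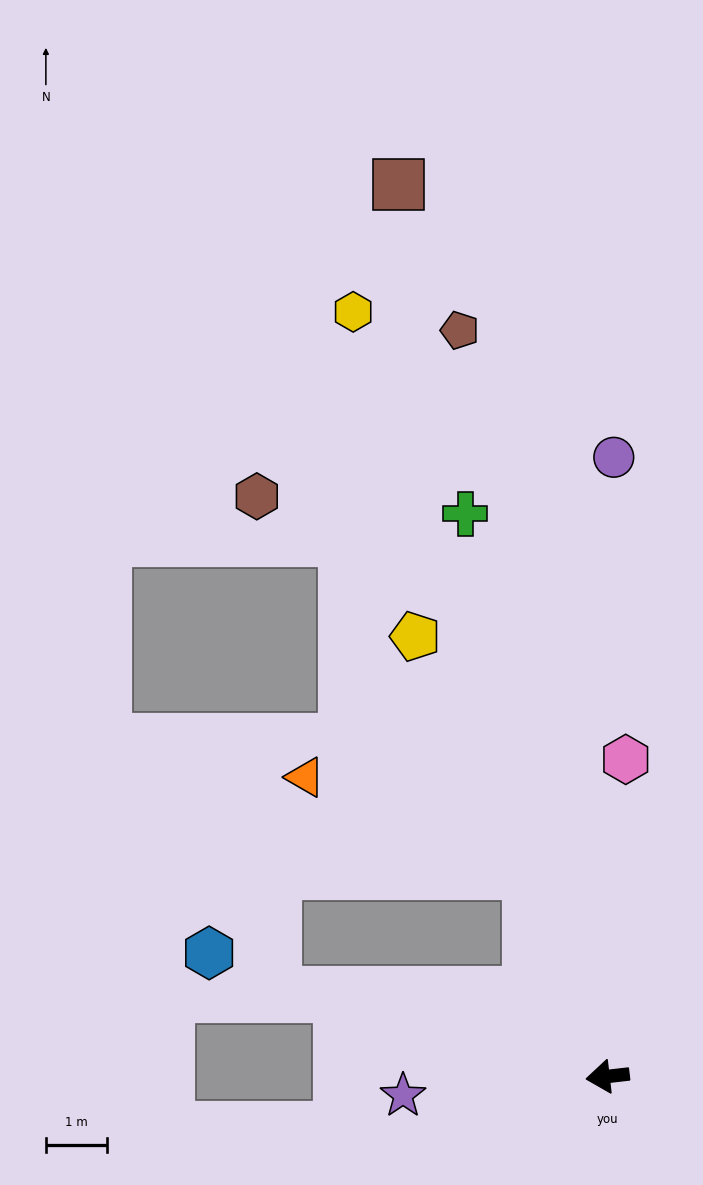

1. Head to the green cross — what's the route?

turn right 82°, forward 9.6 m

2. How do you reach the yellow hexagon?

turn right 78°, forward 13.3 m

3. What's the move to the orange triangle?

blocked — turn right 75°, forward 3.6 m, then turn left 45°, forward 4.0 m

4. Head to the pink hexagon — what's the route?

turn right 100°, forward 5.2 m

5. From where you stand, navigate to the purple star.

forward 3.4 m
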